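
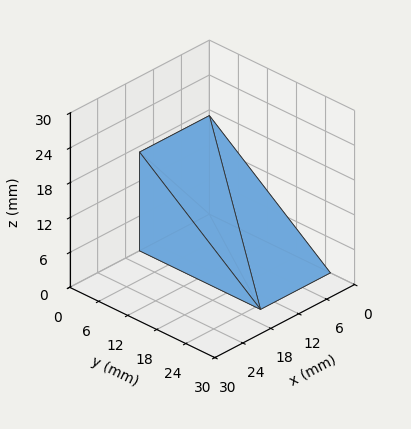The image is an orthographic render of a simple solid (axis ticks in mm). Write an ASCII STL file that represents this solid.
Reading the render: the shape is a wedge (ramp): 15 × 25 mm base, rising to 17 mm along the y=0 edge and sloping linearly to z=0 at y=25 (dimensions read to the nearest mm from the axis ticks). For the STL, each face is triangulated and given an outward normal.

solid part
  facet normal 0.0000 0.0000 -1.0000
    outer loop
      vertex 15.0 25.0 0.0
      vertex 15.0 0.0 0.0
      vertex 0.0 0.0 0.0
    endloop
  endfacet
  facet normal 0.0000 0.0000 -1.0000
    outer loop
      vertex 0.0 25.0 0.0
      vertex 15.0 25.0 0.0
      vertex 0.0 0.0 0.0
    endloop
  endfacet
  facet normal 0.0000 -1.0000 0.0000
    outer loop
      vertex 0.0 0.0 0.0
      vertex 15.0 0.0 0.0
      vertex 15.0 0.0 17.0
    endloop
  endfacet
  facet normal 0.0000 -1.0000 0.0000
    outer loop
      vertex 0.0 0.0 0.0
      vertex 15.0 0.0 17.0
      vertex 0.0 0.0 17.0
    endloop
  endfacet
  facet normal 0.0000 0.5623 0.8269
    outer loop
      vertex 0.0 0.0 17.0
      vertex 15.0 0.0 17.0
      vertex 15.0 25.0 0.0
    endloop
  endfacet
  facet normal 0.0000 0.5623 0.8269
    outer loop
      vertex 0.0 0.0 17.0
      vertex 15.0 25.0 0.0
      vertex 0.0 25.0 0.0
    endloop
  endfacet
  facet normal -1.0000 0.0000 0.0000
    outer loop
      vertex 0.0 0.0 17.0
      vertex 0.0 25.0 0.0
      vertex 0.0 0.0 0.0
    endloop
  endfacet
  facet normal 1.0000 0.0000 0.0000
    outer loop
      vertex 15.0 0.0 0.0
      vertex 15.0 25.0 0.0
      vertex 15.0 0.0 17.0
    endloop
  endfacet
endsolid part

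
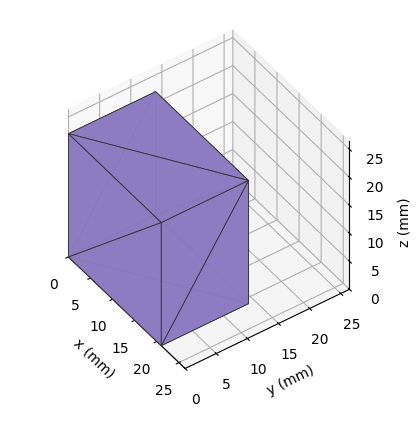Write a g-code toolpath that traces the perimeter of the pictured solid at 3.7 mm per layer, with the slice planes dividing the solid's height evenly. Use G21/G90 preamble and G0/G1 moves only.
Reading the render: the shape is a rectangular box, roughly 21 × 14 mm footprint and 22 mm tall (dimensions read to the nearest mm from the axis ticks). For the g-code, the solid's height is divided into equal slices at the stated Δz and each level perimeter traced with G1 moves after a G0 lift.

; perimeter-only toolpath
G21 ; units = mm
G90 ; absolute positioning
G28 ; home
; layer 1
G0 Z3.7
G0 X0.0 Y0.0
G1 X21.0 Y0.0
G1 X21.0 Y14.0
G1 X0.0 Y14.0
G1 X0.0 Y0.0
; layer 2
G0 Z7.3
G0 X0.0 Y0.0
G1 X21.0 Y0.0
G1 X21.0 Y14.0
G1 X0.0 Y14.0
G1 X0.0 Y0.0
; layer 3
G0 Z11.0
G0 X0.0 Y0.0
G1 X21.0 Y0.0
G1 X21.0 Y14.0
G1 X0.0 Y14.0
G1 X0.0 Y0.0
; layer 4
G0 Z14.7
G0 X0.0 Y0.0
G1 X21.0 Y0.0
G1 X21.0 Y14.0
G1 X0.0 Y14.0
G1 X0.0 Y0.0
; layer 5
G0 Z18.3
G0 X0.0 Y0.0
G1 X21.0 Y0.0
G1 X21.0 Y14.0
G1 X0.0 Y14.0
G1 X0.0 Y0.0
; layer 6
G0 Z22.0
G0 X0.0 Y0.0
G1 X21.0 Y0.0
G1 X21.0 Y14.0
G1 X0.0 Y14.0
G1 X0.0 Y0.0
M2 ; end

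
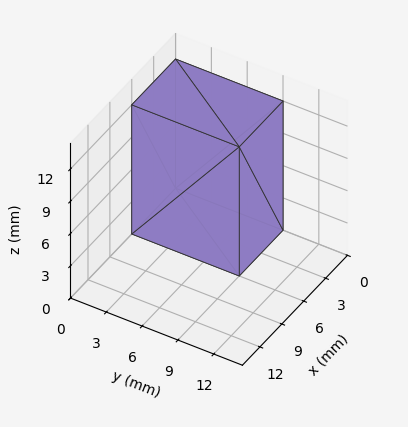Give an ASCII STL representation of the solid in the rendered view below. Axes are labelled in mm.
Reading the render: the shape is a rectangular box, roughly 6 × 9 mm footprint and 12 mm tall (dimensions read to the nearest mm from the axis ticks). For the STL, each face is triangulated and given an outward normal.

solid part
  facet normal 0.0000 0.0000 -1.0000
    outer loop
      vertex 6.000 9.000 0.000
      vertex 6.000 0.000 0.000
      vertex 0.000 0.000 0.000
    endloop
  endfacet
  facet normal 0.0000 0.0000 -1.0000
    outer loop
      vertex 0.000 9.000 0.000
      vertex 6.000 9.000 0.000
      vertex 0.000 0.000 0.000
    endloop
  endfacet
  facet normal 0.0000 0.0000 1.0000
    outer loop
      vertex 0.000 0.000 12.000
      vertex 6.000 0.000 12.000
      vertex 6.000 9.000 12.000
    endloop
  endfacet
  facet normal 0.0000 0.0000 1.0000
    outer loop
      vertex 0.000 0.000 12.000
      vertex 6.000 9.000 12.000
      vertex 0.000 9.000 12.000
    endloop
  endfacet
  facet normal 0.0000 -1.0000 0.0000
    outer loop
      vertex 0.000 0.000 0.000
      vertex 6.000 0.000 0.000
      vertex 6.000 0.000 12.000
    endloop
  endfacet
  facet normal 0.0000 -1.0000 0.0000
    outer loop
      vertex 0.000 0.000 0.000
      vertex 6.000 0.000 12.000
      vertex 0.000 0.000 12.000
    endloop
  endfacet
  facet normal 0.0000 1.0000 0.0000
    outer loop
      vertex 6.000 9.000 12.000
      vertex 6.000 9.000 0.000
      vertex 0.000 9.000 0.000
    endloop
  endfacet
  facet normal 0.0000 1.0000 0.0000
    outer loop
      vertex 0.000 9.000 12.000
      vertex 6.000 9.000 12.000
      vertex 0.000 9.000 0.000
    endloop
  endfacet
  facet normal -1.0000 0.0000 0.0000
    outer loop
      vertex 0.000 9.000 12.000
      vertex 0.000 9.000 0.000
      vertex 0.000 0.000 0.000
    endloop
  endfacet
  facet normal -1.0000 0.0000 0.0000
    outer loop
      vertex 0.000 0.000 12.000
      vertex 0.000 9.000 12.000
      vertex 0.000 0.000 0.000
    endloop
  endfacet
  facet normal 1.0000 0.0000 0.0000
    outer loop
      vertex 6.000 0.000 0.000
      vertex 6.000 9.000 0.000
      vertex 6.000 9.000 12.000
    endloop
  endfacet
  facet normal 1.0000 0.0000 0.0000
    outer loop
      vertex 6.000 0.000 0.000
      vertex 6.000 9.000 12.000
      vertex 6.000 0.000 12.000
    endloop
  endfacet
endsolid part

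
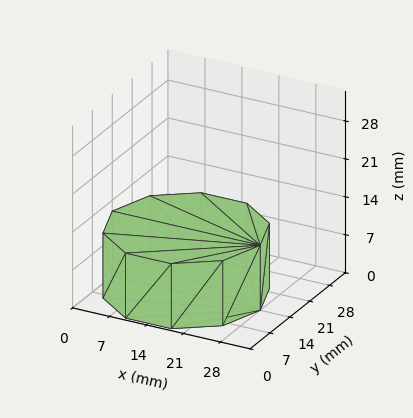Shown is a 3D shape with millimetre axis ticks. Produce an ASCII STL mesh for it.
Reading the render: the shape is a regular 10-sided prism (a cylinder approximated with 10 flat sides), circumscribed radius ≈ 14 mm, height ≈ 12 mm (dimensions read to the nearest mm from the axis ticks). For the STL, each face is triangulated and given an outward normal.

solid part
  facet normal 0.0000 0.0000 -1.0000
    outer loop
      vertex 18.33 27.31 0.00
      vertex 25.33 22.23 0.00
      vertex 28.00 14.00 0.00
    endloop
  endfacet
  facet normal 0.0000 0.0000 -1.0000
    outer loop
      vertex 9.67 27.31 0.00
      vertex 18.33 27.31 0.00
      vertex 28.00 14.00 0.00
    endloop
  endfacet
  facet normal 0.0000 0.0000 -1.0000
    outer loop
      vertex 2.67 22.23 0.00
      vertex 9.67 27.31 0.00
      vertex 28.00 14.00 0.00
    endloop
  endfacet
  facet normal 0.0000 0.0000 -1.0000
    outer loop
      vertex 0.00 14.00 0.00
      vertex 2.67 22.23 0.00
      vertex 28.00 14.00 0.00
    endloop
  endfacet
  facet normal 0.0000 0.0000 -1.0000
    outer loop
      vertex 2.67 5.77 0.00
      vertex 0.00 14.00 0.00
      vertex 28.00 14.00 0.00
    endloop
  endfacet
  facet normal 0.0000 0.0000 -1.0000
    outer loop
      vertex 9.67 0.69 0.00
      vertex 2.67 5.77 0.00
      vertex 28.00 14.00 0.00
    endloop
  endfacet
  facet normal 0.0000 0.0000 -1.0000
    outer loop
      vertex 18.33 0.69 0.00
      vertex 9.67 0.69 0.00
      vertex 28.00 14.00 0.00
    endloop
  endfacet
  facet normal 0.0000 0.0000 -1.0000
    outer loop
      vertex 25.33 5.77 0.00
      vertex 18.33 0.69 0.00
      vertex 28.00 14.00 0.00
    endloop
  endfacet
  facet normal 0.0000 0.0000 1.0000
    outer loop
      vertex 28.00 14.00 12.00
      vertex 25.33 22.23 12.00
      vertex 18.33 27.31 12.00
    endloop
  endfacet
  facet normal 0.0000 0.0000 1.0000
    outer loop
      vertex 28.00 14.00 12.00
      vertex 18.33 27.31 12.00
      vertex 9.67 27.31 12.00
    endloop
  endfacet
  facet normal 0.0000 0.0000 1.0000
    outer loop
      vertex 28.00 14.00 12.00
      vertex 9.67 27.31 12.00
      vertex 2.67 22.23 12.00
    endloop
  endfacet
  facet normal 0.0000 0.0000 1.0000
    outer loop
      vertex 28.00 14.00 12.00
      vertex 2.67 22.23 12.00
      vertex 0.00 14.00 12.00
    endloop
  endfacet
  facet normal 0.0000 0.0000 1.0000
    outer loop
      vertex 28.00 14.00 12.00
      vertex 0.00 14.00 12.00
      vertex 2.67 5.77 12.00
    endloop
  endfacet
  facet normal 0.0000 0.0000 1.0000
    outer loop
      vertex 28.00 14.00 12.00
      vertex 2.67 5.77 12.00
      vertex 9.67 0.69 12.00
    endloop
  endfacet
  facet normal 0.0000 0.0000 1.0000
    outer loop
      vertex 28.00 14.00 12.00
      vertex 9.67 0.69 12.00
      vertex 18.33 0.69 12.00
    endloop
  endfacet
  facet normal 0.0000 0.0000 1.0000
    outer loop
      vertex 28.00 14.00 12.00
      vertex 18.33 0.69 12.00
      vertex 25.33 5.77 12.00
    endloop
  endfacet
  facet normal 0.9512 0.3086 0.0000
    outer loop
      vertex 28.00 14.00 0.00
      vertex 25.33 22.23 0.00
      vertex 25.33 22.23 12.00
    endloop
  endfacet
  facet normal 0.9512 0.3086 0.0000
    outer loop
      vertex 28.00 14.00 0.00
      vertex 25.33 22.23 12.00
      vertex 28.00 14.00 12.00
    endloop
  endfacet
  facet normal 0.5873 0.8093 0.0000
    outer loop
      vertex 25.33 22.23 0.00
      vertex 18.33 27.31 0.00
      vertex 18.33 27.31 12.00
    endloop
  endfacet
  facet normal 0.5873 0.8093 0.0000
    outer loop
      vertex 25.33 22.23 0.00
      vertex 18.33 27.31 12.00
      vertex 25.33 22.23 12.00
    endloop
  endfacet
  facet normal 0.0000 1.0000 0.0000
    outer loop
      vertex 18.33 27.31 0.00
      vertex 9.67 27.31 0.00
      vertex 9.67 27.31 12.00
    endloop
  endfacet
  facet normal 0.0000 1.0000 0.0000
    outer loop
      vertex 18.33 27.31 0.00
      vertex 9.67 27.31 12.00
      vertex 18.33 27.31 12.00
    endloop
  endfacet
  facet normal -0.5873 0.8093 0.0000
    outer loop
      vertex 9.67 27.31 0.00
      vertex 2.67 22.23 0.00
      vertex 2.67 22.23 12.00
    endloop
  endfacet
  facet normal -0.5873 0.8093 0.0000
    outer loop
      vertex 9.67 27.31 0.00
      vertex 2.67 22.23 12.00
      vertex 9.67 27.31 12.00
    endloop
  endfacet
  facet normal -0.9512 0.3086 0.0000
    outer loop
      vertex 2.67 22.23 0.00
      vertex 0.00 14.00 0.00
      vertex 0.00 14.00 12.00
    endloop
  endfacet
  facet normal -0.9512 0.3086 0.0000
    outer loop
      vertex 2.67 22.23 0.00
      vertex 0.00 14.00 12.00
      vertex 2.67 22.23 12.00
    endloop
  endfacet
  facet normal -0.9512 -0.3086 0.0000
    outer loop
      vertex 0.00 14.00 0.00
      vertex 2.67 5.77 0.00
      vertex 2.67 5.77 12.00
    endloop
  endfacet
  facet normal -0.9512 -0.3086 0.0000
    outer loop
      vertex 0.00 14.00 0.00
      vertex 2.67 5.77 12.00
      vertex 0.00 14.00 12.00
    endloop
  endfacet
  facet normal -0.5873 -0.8093 0.0000
    outer loop
      vertex 2.67 5.77 0.00
      vertex 9.67 0.69 0.00
      vertex 9.67 0.69 12.00
    endloop
  endfacet
  facet normal -0.5873 -0.8093 0.0000
    outer loop
      vertex 2.67 5.77 0.00
      vertex 9.67 0.69 12.00
      vertex 2.67 5.77 12.00
    endloop
  endfacet
  facet normal 0.0000 -1.0000 0.0000
    outer loop
      vertex 9.67 0.69 0.00
      vertex 18.33 0.69 0.00
      vertex 18.33 0.69 12.00
    endloop
  endfacet
  facet normal 0.0000 -1.0000 0.0000
    outer loop
      vertex 9.67 0.69 0.00
      vertex 18.33 0.69 12.00
      vertex 9.67 0.69 12.00
    endloop
  endfacet
  facet normal 0.5873 -0.8093 0.0000
    outer loop
      vertex 18.33 0.69 0.00
      vertex 25.33 5.77 0.00
      vertex 25.33 5.77 12.00
    endloop
  endfacet
  facet normal 0.5873 -0.8093 0.0000
    outer loop
      vertex 18.33 0.69 0.00
      vertex 25.33 5.77 12.00
      vertex 18.33 0.69 12.00
    endloop
  endfacet
  facet normal 0.9512 -0.3086 0.0000
    outer loop
      vertex 25.33 5.77 0.00
      vertex 28.00 14.00 0.00
      vertex 28.00 14.00 12.00
    endloop
  endfacet
  facet normal 0.9512 -0.3086 0.0000
    outer loop
      vertex 25.33 5.77 0.00
      vertex 28.00 14.00 12.00
      vertex 25.33 5.77 12.00
    endloop
  endfacet
endsolid part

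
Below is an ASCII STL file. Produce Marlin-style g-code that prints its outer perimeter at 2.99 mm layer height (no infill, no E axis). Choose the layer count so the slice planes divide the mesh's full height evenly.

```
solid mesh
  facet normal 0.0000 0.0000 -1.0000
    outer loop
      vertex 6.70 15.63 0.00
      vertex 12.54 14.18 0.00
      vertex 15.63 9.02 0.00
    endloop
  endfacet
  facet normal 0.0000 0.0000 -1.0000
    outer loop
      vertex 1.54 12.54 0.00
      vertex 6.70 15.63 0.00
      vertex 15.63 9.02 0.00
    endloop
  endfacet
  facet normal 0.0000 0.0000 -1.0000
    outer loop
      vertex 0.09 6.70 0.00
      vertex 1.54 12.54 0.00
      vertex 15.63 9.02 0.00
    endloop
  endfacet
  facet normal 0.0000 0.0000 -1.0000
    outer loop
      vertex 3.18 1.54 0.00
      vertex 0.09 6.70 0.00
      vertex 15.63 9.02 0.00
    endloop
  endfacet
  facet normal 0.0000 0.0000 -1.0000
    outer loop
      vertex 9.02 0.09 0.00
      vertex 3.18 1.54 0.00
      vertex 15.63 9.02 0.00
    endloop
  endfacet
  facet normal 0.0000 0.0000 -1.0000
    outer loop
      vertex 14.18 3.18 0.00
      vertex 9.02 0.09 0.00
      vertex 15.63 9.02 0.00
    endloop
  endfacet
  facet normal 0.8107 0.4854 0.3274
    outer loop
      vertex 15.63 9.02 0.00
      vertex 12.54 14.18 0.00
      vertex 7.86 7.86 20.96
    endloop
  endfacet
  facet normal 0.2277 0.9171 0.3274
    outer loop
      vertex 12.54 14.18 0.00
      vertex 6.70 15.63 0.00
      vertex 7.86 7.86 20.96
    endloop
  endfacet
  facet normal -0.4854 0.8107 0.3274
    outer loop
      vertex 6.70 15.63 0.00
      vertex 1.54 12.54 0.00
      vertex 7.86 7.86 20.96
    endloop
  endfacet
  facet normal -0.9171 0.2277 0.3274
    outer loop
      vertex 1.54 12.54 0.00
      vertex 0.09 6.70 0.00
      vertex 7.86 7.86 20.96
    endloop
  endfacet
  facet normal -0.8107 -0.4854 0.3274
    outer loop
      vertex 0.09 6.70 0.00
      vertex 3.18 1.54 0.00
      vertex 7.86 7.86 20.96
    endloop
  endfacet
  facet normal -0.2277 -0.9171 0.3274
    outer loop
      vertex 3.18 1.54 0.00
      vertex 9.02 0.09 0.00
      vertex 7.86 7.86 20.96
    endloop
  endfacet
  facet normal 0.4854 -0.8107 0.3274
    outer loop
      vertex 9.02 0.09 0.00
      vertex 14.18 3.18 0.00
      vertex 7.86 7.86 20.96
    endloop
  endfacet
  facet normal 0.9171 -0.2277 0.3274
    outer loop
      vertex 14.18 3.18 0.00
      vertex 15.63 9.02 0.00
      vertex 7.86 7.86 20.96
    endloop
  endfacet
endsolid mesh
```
; perimeter-only toolpath
G21 ; units = mm
G90 ; absolute positioning
G28 ; home
; layer 1
G0 Z2.99
G0 X14.52 Y8.85
G1 X11.87 Y13.28
G1 X6.87 Y14.52
G1 X2.44 Y11.87
G1 X1.20 Y6.87
G1 X3.85 Y2.44
G1 X8.85 Y1.20
G1 X13.28 Y3.85
G1 X14.52 Y8.85
; layer 2
G0 Z5.99
G0 X13.41 Y8.69
G1 X11.20 Y12.37
G1 X7.03 Y13.41
G1 X3.35 Y11.20
G1 X2.31 Y7.03
G1 X4.52 Y3.35
G1 X8.69 Y2.31
G1 X12.37 Y4.52
G1 X13.41 Y8.69
; layer 3
G0 Z8.98
G0 X12.30 Y8.52
G1 X10.53 Y11.47
G1 X7.20 Y12.30
G1 X4.25 Y10.53
G1 X3.42 Y7.20
G1 X5.19 Y4.25
G1 X8.52 Y3.42
G1 X11.47 Y5.19
G1 X12.30 Y8.52
; layer 4
G0 Z11.98
G0 X11.19 Y8.36
G1 X9.87 Y10.57
G1 X7.36 Y11.19
G1 X5.15 Y9.87
G1 X4.53 Y7.36
G1 X5.85 Y5.15
G1 X8.36 Y4.53
G1 X10.57 Y5.85
G1 X11.19 Y8.36
; layer 5
G0 Z14.97
G0 X10.08 Y8.19
G1 X9.20 Y9.67
G1 X7.53 Y10.08
G1 X6.05 Y9.20
G1 X5.64 Y7.53
G1 X6.52 Y6.05
G1 X8.19 Y5.64
G1 X9.67 Y6.52
G1 X10.08 Y8.19
; layer 6
G0 Z17.97
G0 X8.97 Y8.03
G1 X8.53 Y8.76
G1 X7.69 Y8.97
G1 X6.96 Y8.53
G1 X6.75 Y7.69
G1 X7.19 Y6.96
G1 X8.03 Y6.75
G1 X8.76 Y7.19
G1 X8.97 Y8.03
M2 ; end

The solid is a regular 8-sided pyramid, base circumscribed radius ≈ 7.86 mm, apex at z ≈ 21 mm. Slicing at Δz = 2.99 mm — 7 equal slices spanning the solid's height, so layer i sits at z = i·h/7 — gives 6 non-empty perimeters. Each is a 8-segment closed polygon; G0 lifts to the layer z and rapids to the start vertex, then G1 traces the edges. The cross-section shrinks linearly with z (the slice at the apex is degenerate and omitted).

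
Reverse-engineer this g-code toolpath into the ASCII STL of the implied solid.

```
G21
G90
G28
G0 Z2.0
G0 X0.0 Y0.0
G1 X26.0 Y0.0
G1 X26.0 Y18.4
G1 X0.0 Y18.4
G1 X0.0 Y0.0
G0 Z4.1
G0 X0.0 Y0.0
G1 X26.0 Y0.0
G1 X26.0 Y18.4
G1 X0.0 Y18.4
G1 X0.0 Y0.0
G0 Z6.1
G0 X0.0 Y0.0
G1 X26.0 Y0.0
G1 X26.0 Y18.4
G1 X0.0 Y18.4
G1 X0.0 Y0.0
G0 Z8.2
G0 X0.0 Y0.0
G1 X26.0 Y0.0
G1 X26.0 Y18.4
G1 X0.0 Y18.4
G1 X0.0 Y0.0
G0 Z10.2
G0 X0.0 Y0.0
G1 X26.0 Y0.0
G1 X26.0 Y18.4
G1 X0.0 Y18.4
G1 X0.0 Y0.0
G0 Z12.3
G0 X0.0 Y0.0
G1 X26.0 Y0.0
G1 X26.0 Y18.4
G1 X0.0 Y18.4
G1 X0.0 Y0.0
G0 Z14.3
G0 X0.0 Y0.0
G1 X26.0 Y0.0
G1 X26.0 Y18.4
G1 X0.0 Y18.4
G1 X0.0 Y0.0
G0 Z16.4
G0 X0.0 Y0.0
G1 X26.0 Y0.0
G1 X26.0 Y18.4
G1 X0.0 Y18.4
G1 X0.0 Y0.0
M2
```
solid part
  facet normal 0.0000 0.0000 -1.0000
    outer loop
      vertex 26.0 18.4 0.0
      vertex 26.0 0.0 0.0
      vertex 0.0 0.0 0.0
    endloop
  endfacet
  facet normal 0.0000 0.0000 -1.0000
    outer loop
      vertex 0.0 18.4 0.0
      vertex 26.0 18.4 0.0
      vertex 0.0 0.0 0.0
    endloop
  endfacet
  facet normal 0.0000 0.0000 1.0000
    outer loop
      vertex 0.0 0.0 16.4
      vertex 26.0 0.0 16.4
      vertex 26.0 18.4 16.4
    endloop
  endfacet
  facet normal 0.0000 0.0000 1.0000
    outer loop
      vertex 0.0 0.0 16.4
      vertex 26.0 18.4 16.4
      vertex 0.0 18.4 16.4
    endloop
  endfacet
  facet normal 0.0000 -1.0000 0.0000
    outer loop
      vertex 0.0 0.0 0.0
      vertex 26.0 0.0 0.0
      vertex 26.0 0.0 16.4
    endloop
  endfacet
  facet normal 0.0000 -1.0000 0.0000
    outer loop
      vertex 0.0 0.0 0.0
      vertex 26.0 0.0 16.4
      vertex 0.0 0.0 16.4
    endloop
  endfacet
  facet normal 0.0000 1.0000 0.0000
    outer loop
      vertex 26.0 18.4 16.4
      vertex 26.0 18.4 0.0
      vertex 0.0 18.4 0.0
    endloop
  endfacet
  facet normal 0.0000 1.0000 0.0000
    outer loop
      vertex 0.0 18.4 16.4
      vertex 26.0 18.4 16.4
      vertex 0.0 18.4 0.0
    endloop
  endfacet
  facet normal -1.0000 0.0000 0.0000
    outer loop
      vertex 0.0 18.4 16.4
      vertex 0.0 18.4 0.0
      vertex 0.0 0.0 0.0
    endloop
  endfacet
  facet normal -1.0000 0.0000 0.0000
    outer loop
      vertex 0.0 0.0 16.4
      vertex 0.0 18.4 16.4
      vertex 0.0 0.0 0.0
    endloop
  endfacet
  facet normal 1.0000 0.0000 0.0000
    outer loop
      vertex 26.0 0.0 0.0
      vertex 26.0 18.4 0.0
      vertex 26.0 18.4 16.4
    endloop
  endfacet
  facet normal 1.0000 0.0000 0.0000
    outer loop
      vertex 26.0 0.0 0.0
      vertex 26.0 18.4 16.4
      vertex 26.0 0.0 16.4
    endloop
  endfacet
endsolid part

The G0 Z moves step by Δz≈2.0 mm. Every layer's G1 loop is the same polygon, so the solid is a straight extrusion of it from z=0 to z≈16.4. Closing with flat bottom and top caps and triangulating gives 12 facets — a rectangular box, roughly 26 × 18.4 mm footprint and 16.4 mm tall.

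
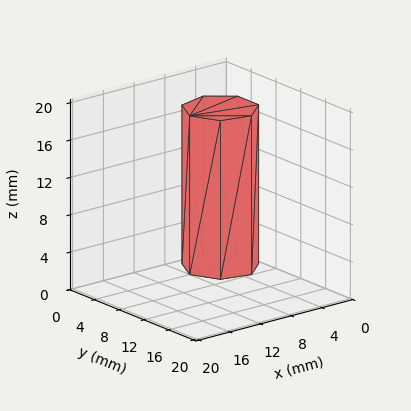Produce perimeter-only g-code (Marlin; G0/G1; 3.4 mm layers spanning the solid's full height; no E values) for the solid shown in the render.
Reading the render: the shape is a regular 7-sided prism (a cylinder approximated with 7 flat sides), circumscribed radius ≈ 4 mm, height ≈ 17 mm (dimensions read to the nearest mm from the axis ticks). For the g-code, the solid's height is divided into equal slices at the stated Δz and each level perimeter traced with G1 moves after a G0 lift.

; perimeter-only toolpath
G21 ; units = mm
G90 ; absolute positioning
G28 ; home
; layer 1
G0 Z3.4
G0 X8.0 Y4.0
G1 X6.5 Y7.1
G1 X3.1 Y7.9
G1 X0.4 Y5.7
G1 X0.4 Y2.3
G1 X3.1 Y0.1
G1 X6.5 Y0.9
G1 X8.0 Y4.0
; layer 2
G0 Z6.8
G0 X8.0 Y4.0
G1 X6.5 Y7.1
G1 X3.1 Y7.9
G1 X0.4 Y5.7
G1 X0.4 Y2.3
G1 X3.1 Y0.1
G1 X6.5 Y0.9
G1 X8.0 Y4.0
; layer 3
G0 Z10.2
G0 X8.0 Y4.0
G1 X6.5 Y7.1
G1 X3.1 Y7.9
G1 X0.4 Y5.7
G1 X0.4 Y2.3
G1 X3.1 Y0.1
G1 X6.5 Y0.9
G1 X8.0 Y4.0
; layer 4
G0 Z13.6
G0 X8.0 Y4.0
G1 X6.5 Y7.1
G1 X3.1 Y7.9
G1 X0.4 Y5.7
G1 X0.4 Y2.3
G1 X3.1 Y0.1
G1 X6.5 Y0.9
G1 X8.0 Y4.0
; layer 5
G0 Z17.0
G0 X8.0 Y4.0
G1 X6.5 Y7.1
G1 X3.1 Y7.9
G1 X0.4 Y5.7
G1 X0.4 Y2.3
G1 X3.1 Y0.1
G1 X6.5 Y0.9
G1 X8.0 Y4.0
M2 ; end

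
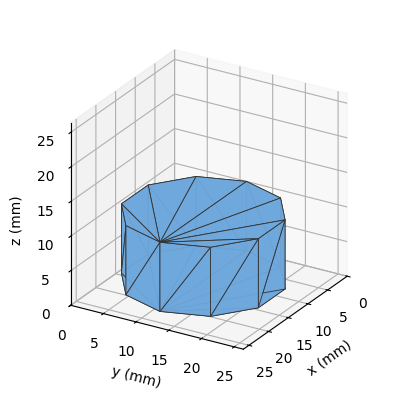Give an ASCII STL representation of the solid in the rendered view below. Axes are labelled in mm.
Reading the render: the shape is a regular 10-sided prism (a cylinder approximated with 10 flat sides), circumscribed radius ≈ 11 mm, height ≈ 10 mm (dimensions read to the nearest mm from the axis ticks). For the STL, each face is triangulated and given an outward normal.

solid part
  facet normal 0.0000 0.0000 -1.0000
    outer loop
      vertex 14.399 21.462 0.000
      vertex 19.899 17.466 0.000
      vertex 22.000 11.000 0.000
    endloop
  endfacet
  facet normal 0.0000 0.0000 -1.0000
    outer loop
      vertex 7.601 21.462 0.000
      vertex 14.399 21.462 0.000
      vertex 22.000 11.000 0.000
    endloop
  endfacet
  facet normal 0.0000 0.0000 -1.0000
    outer loop
      vertex 2.101 17.466 0.000
      vertex 7.601 21.462 0.000
      vertex 22.000 11.000 0.000
    endloop
  endfacet
  facet normal 0.0000 0.0000 -1.0000
    outer loop
      vertex 0.000 11.000 0.000
      vertex 2.101 17.466 0.000
      vertex 22.000 11.000 0.000
    endloop
  endfacet
  facet normal 0.0000 0.0000 -1.0000
    outer loop
      vertex 2.101 4.534 0.000
      vertex 0.000 11.000 0.000
      vertex 22.000 11.000 0.000
    endloop
  endfacet
  facet normal 0.0000 0.0000 -1.0000
    outer loop
      vertex 7.601 0.538 0.000
      vertex 2.101 4.534 0.000
      vertex 22.000 11.000 0.000
    endloop
  endfacet
  facet normal 0.0000 0.0000 -1.0000
    outer loop
      vertex 14.399 0.538 0.000
      vertex 7.601 0.538 0.000
      vertex 22.000 11.000 0.000
    endloop
  endfacet
  facet normal 0.0000 0.0000 -1.0000
    outer loop
      vertex 19.899 4.534 0.000
      vertex 14.399 0.538 0.000
      vertex 22.000 11.000 0.000
    endloop
  endfacet
  facet normal 0.0000 0.0000 1.0000
    outer loop
      vertex 22.000 11.000 10.000
      vertex 19.899 17.466 10.000
      vertex 14.399 21.462 10.000
    endloop
  endfacet
  facet normal 0.0000 0.0000 1.0000
    outer loop
      vertex 22.000 11.000 10.000
      vertex 14.399 21.462 10.000
      vertex 7.601 21.462 10.000
    endloop
  endfacet
  facet normal 0.0000 0.0000 1.0000
    outer loop
      vertex 22.000 11.000 10.000
      vertex 7.601 21.462 10.000
      vertex 2.101 17.466 10.000
    endloop
  endfacet
  facet normal 0.0000 0.0000 1.0000
    outer loop
      vertex 22.000 11.000 10.000
      vertex 2.101 17.466 10.000
      vertex 0.000 11.000 10.000
    endloop
  endfacet
  facet normal 0.0000 0.0000 1.0000
    outer loop
      vertex 22.000 11.000 10.000
      vertex 0.000 11.000 10.000
      vertex 2.101 4.534 10.000
    endloop
  endfacet
  facet normal 0.0000 0.0000 1.0000
    outer loop
      vertex 22.000 11.000 10.000
      vertex 2.101 4.534 10.000
      vertex 7.601 0.538 10.000
    endloop
  endfacet
  facet normal 0.0000 0.0000 1.0000
    outer loop
      vertex 22.000 11.000 10.000
      vertex 7.601 0.538 10.000
      vertex 14.399 0.538 10.000
    endloop
  endfacet
  facet normal 0.0000 0.0000 1.0000
    outer loop
      vertex 22.000 11.000 10.000
      vertex 14.399 0.538 10.000
      vertex 19.899 4.534 10.000
    endloop
  endfacet
  facet normal 0.9511 0.3090 0.0000
    outer loop
      vertex 22.000 11.000 0.000
      vertex 19.899 17.466 0.000
      vertex 19.899 17.466 10.000
    endloop
  endfacet
  facet normal 0.9511 0.3090 0.0000
    outer loop
      vertex 22.000 11.000 0.000
      vertex 19.899 17.466 10.000
      vertex 22.000 11.000 10.000
    endloop
  endfacet
  facet normal 0.5878 0.8090 0.0000
    outer loop
      vertex 19.899 17.466 0.000
      vertex 14.399 21.462 0.000
      vertex 14.399 21.462 10.000
    endloop
  endfacet
  facet normal 0.5878 0.8090 0.0000
    outer loop
      vertex 19.899 17.466 0.000
      vertex 14.399 21.462 10.000
      vertex 19.899 17.466 10.000
    endloop
  endfacet
  facet normal 0.0000 1.0000 0.0000
    outer loop
      vertex 14.399 21.462 0.000
      vertex 7.601 21.462 0.000
      vertex 7.601 21.462 10.000
    endloop
  endfacet
  facet normal 0.0000 1.0000 0.0000
    outer loop
      vertex 14.399 21.462 0.000
      vertex 7.601 21.462 10.000
      vertex 14.399 21.462 10.000
    endloop
  endfacet
  facet normal -0.5878 0.8090 0.0000
    outer loop
      vertex 7.601 21.462 0.000
      vertex 2.101 17.466 0.000
      vertex 2.101 17.466 10.000
    endloop
  endfacet
  facet normal -0.5878 0.8090 0.0000
    outer loop
      vertex 7.601 21.462 0.000
      vertex 2.101 17.466 10.000
      vertex 7.601 21.462 10.000
    endloop
  endfacet
  facet normal -0.9511 0.3090 0.0000
    outer loop
      vertex 2.101 17.466 0.000
      vertex 0.000 11.000 0.000
      vertex 0.000 11.000 10.000
    endloop
  endfacet
  facet normal -0.9511 0.3090 0.0000
    outer loop
      vertex 2.101 17.466 0.000
      vertex 0.000 11.000 10.000
      vertex 2.101 17.466 10.000
    endloop
  endfacet
  facet normal -0.9511 -0.3090 0.0000
    outer loop
      vertex 0.000 11.000 0.000
      vertex 2.101 4.534 0.000
      vertex 2.101 4.534 10.000
    endloop
  endfacet
  facet normal -0.9511 -0.3090 0.0000
    outer loop
      vertex 0.000 11.000 0.000
      vertex 2.101 4.534 10.000
      vertex 0.000 11.000 10.000
    endloop
  endfacet
  facet normal -0.5878 -0.8090 0.0000
    outer loop
      vertex 2.101 4.534 0.000
      vertex 7.601 0.538 0.000
      vertex 7.601 0.538 10.000
    endloop
  endfacet
  facet normal -0.5878 -0.8090 0.0000
    outer loop
      vertex 2.101 4.534 0.000
      vertex 7.601 0.538 10.000
      vertex 2.101 4.534 10.000
    endloop
  endfacet
  facet normal 0.0000 -1.0000 0.0000
    outer loop
      vertex 7.601 0.538 0.000
      vertex 14.399 0.538 0.000
      vertex 14.399 0.538 10.000
    endloop
  endfacet
  facet normal 0.0000 -1.0000 0.0000
    outer loop
      vertex 7.601 0.538 0.000
      vertex 14.399 0.538 10.000
      vertex 7.601 0.538 10.000
    endloop
  endfacet
  facet normal 0.5878 -0.8090 0.0000
    outer loop
      vertex 14.399 0.538 0.000
      vertex 19.899 4.534 0.000
      vertex 19.899 4.534 10.000
    endloop
  endfacet
  facet normal 0.5878 -0.8090 0.0000
    outer loop
      vertex 14.399 0.538 0.000
      vertex 19.899 4.534 10.000
      vertex 14.399 0.538 10.000
    endloop
  endfacet
  facet normal 0.9511 -0.3090 0.0000
    outer loop
      vertex 19.899 4.534 0.000
      vertex 22.000 11.000 0.000
      vertex 22.000 11.000 10.000
    endloop
  endfacet
  facet normal 0.9511 -0.3090 0.0000
    outer loop
      vertex 19.899 4.534 0.000
      vertex 22.000 11.000 10.000
      vertex 19.899 4.534 10.000
    endloop
  endfacet
endsolid part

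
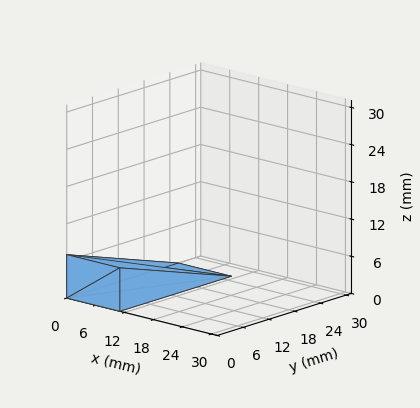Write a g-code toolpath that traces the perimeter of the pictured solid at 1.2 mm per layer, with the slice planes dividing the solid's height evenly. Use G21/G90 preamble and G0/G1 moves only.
Reading the render: the shape is a wedge (ramp): 11 × 26 mm base, rising to 7 mm along the y=0 edge and sloping linearly to z=0 at y=26 (dimensions read to the nearest mm from the axis ticks). For the g-code, the solid's height is divided into equal slices at the stated Δz and each level perimeter traced with G1 moves after a G0 lift.

; perimeter-only toolpath
G21 ; units = mm
G90 ; absolute positioning
G28 ; home
; layer 1
G0 Z1.2
G0 X0.0 Y0.0
G1 X11.0 Y0.0
G1 X11.0 Y21.7
G1 X0.0 Y21.7
G1 X0.0 Y0.0
; layer 2
G0 Z2.3
G0 X0.0 Y0.0
G1 X11.0 Y0.0
G1 X11.0 Y17.3
G1 X0.0 Y17.3
G1 X0.0 Y0.0
; layer 3
G0 Z3.5
G0 X0.0 Y0.0
G1 X11.0 Y0.0
G1 X11.0 Y13.0
G1 X0.0 Y13.0
G1 X0.0 Y0.0
; layer 4
G0 Z4.7
G0 X0.0 Y0.0
G1 X11.0 Y0.0
G1 X11.0 Y8.7
G1 X0.0 Y8.7
G1 X0.0 Y0.0
; layer 5
G0 Z5.8
G0 X0.0 Y0.0
G1 X11.0 Y0.0
G1 X11.0 Y4.3
G1 X0.0 Y4.3
G1 X0.0 Y0.0
M2 ; end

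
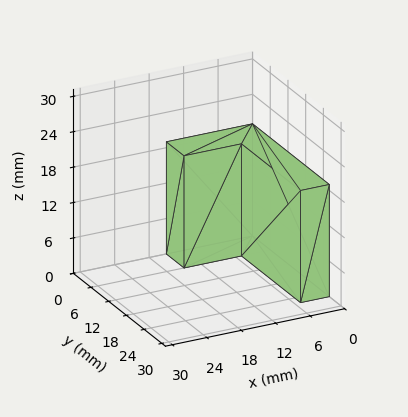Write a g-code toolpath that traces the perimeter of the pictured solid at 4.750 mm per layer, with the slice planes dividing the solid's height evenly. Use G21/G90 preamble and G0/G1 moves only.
Reading the render: the shape is an L-shaped prism: outer 15 × 26 mm, arm thicknesses ≈ 6 mm (horizontal) and 5 mm (vertical), extruded 19 mm in z (dimensions read to the nearest mm from the axis ticks). For the g-code, the solid's height is divided into equal slices at the stated Δz and each level perimeter traced with G1 moves after a G0 lift.

; perimeter-only toolpath
G21 ; units = mm
G90 ; absolute positioning
G28 ; home
; layer 1
G0 Z4.750
G0 X0.000 Y0.000
G1 X15.000 Y0.000
G1 X15.000 Y6.000
G1 X5.000 Y6.000
G1 X5.000 Y26.000
G1 X0.000 Y26.000
G1 X0.000 Y0.000
; layer 2
G0 Z9.500
G0 X0.000 Y0.000
G1 X15.000 Y0.000
G1 X15.000 Y6.000
G1 X5.000 Y6.000
G1 X5.000 Y26.000
G1 X0.000 Y26.000
G1 X0.000 Y0.000
; layer 3
G0 Z14.250
G0 X0.000 Y0.000
G1 X15.000 Y0.000
G1 X15.000 Y6.000
G1 X5.000 Y6.000
G1 X5.000 Y26.000
G1 X0.000 Y26.000
G1 X0.000 Y0.000
; layer 4
G0 Z19.000
G0 X0.000 Y0.000
G1 X15.000 Y0.000
G1 X15.000 Y6.000
G1 X5.000 Y6.000
G1 X5.000 Y26.000
G1 X0.000 Y26.000
G1 X0.000 Y0.000
M2 ; end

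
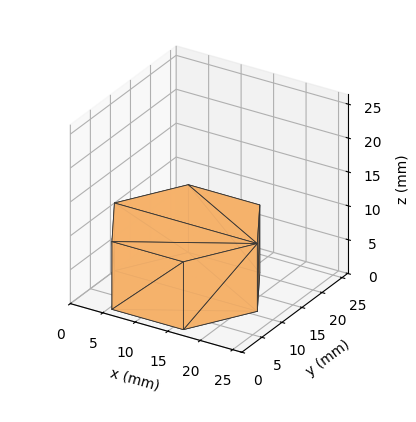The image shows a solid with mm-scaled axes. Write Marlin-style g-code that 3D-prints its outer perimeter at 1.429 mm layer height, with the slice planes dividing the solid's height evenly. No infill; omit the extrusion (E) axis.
Reading the render: the shape is a regular 6-sided prism (a cylinder approximated with 6 flat sides), circumscribed radius ≈ 11 mm, height ≈ 10 mm (dimensions read to the nearest mm from the axis ticks). For the g-code, the solid's height is divided into equal slices at the stated Δz and each level perimeter traced with G1 moves after a G0 lift.

; perimeter-only toolpath
G21 ; units = mm
G90 ; absolute positioning
G28 ; home
; layer 1
G0 Z1.429
G0 X22.000 Y11.000
G1 X16.500 Y20.526
G1 X5.500 Y20.526
G1 X0.000 Y11.000
G1 X5.500 Y1.474
G1 X16.500 Y1.474
G1 X22.000 Y11.000
; layer 2
G0 Z2.857
G0 X22.000 Y11.000
G1 X16.500 Y20.526
G1 X5.500 Y20.526
G1 X0.000 Y11.000
G1 X5.500 Y1.474
G1 X16.500 Y1.474
G1 X22.000 Y11.000
; layer 3
G0 Z4.286
G0 X22.000 Y11.000
G1 X16.500 Y20.526
G1 X5.500 Y20.526
G1 X0.000 Y11.000
G1 X5.500 Y1.474
G1 X16.500 Y1.474
G1 X22.000 Y11.000
; layer 4
G0 Z5.714
G0 X22.000 Y11.000
G1 X16.500 Y20.526
G1 X5.500 Y20.526
G1 X0.000 Y11.000
G1 X5.500 Y1.474
G1 X16.500 Y1.474
G1 X22.000 Y11.000
; layer 5
G0 Z7.143
G0 X22.000 Y11.000
G1 X16.500 Y20.526
G1 X5.500 Y20.526
G1 X0.000 Y11.000
G1 X5.500 Y1.474
G1 X16.500 Y1.474
G1 X22.000 Y11.000
; layer 6
G0 Z8.571
G0 X22.000 Y11.000
G1 X16.500 Y20.526
G1 X5.500 Y20.526
G1 X0.000 Y11.000
G1 X5.500 Y1.474
G1 X16.500 Y1.474
G1 X22.000 Y11.000
; layer 7
G0 Z10.000
G0 X22.000 Y11.000
G1 X16.500 Y20.526
G1 X5.500 Y20.526
G1 X0.000 Y11.000
G1 X5.500 Y1.474
G1 X16.500 Y1.474
G1 X22.000 Y11.000
M2 ; end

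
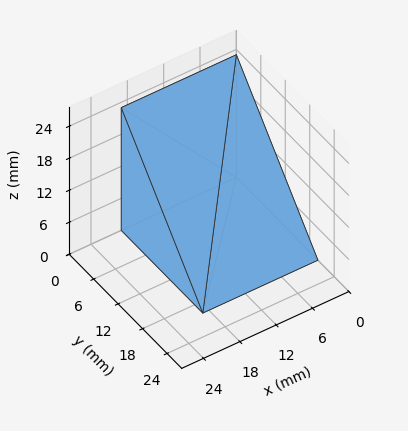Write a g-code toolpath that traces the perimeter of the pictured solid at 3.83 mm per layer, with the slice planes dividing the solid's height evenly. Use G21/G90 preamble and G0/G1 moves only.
Reading the render: the shape is a wedge (ramp): 19 × 20 mm base, rising to 23 mm along the y=0 edge and sloping linearly to z=0 at y=20 (dimensions read to the nearest mm from the axis ticks). For the g-code, the solid's height is divided into equal slices at the stated Δz and each level perimeter traced with G1 moves after a G0 lift.

; perimeter-only toolpath
G21 ; units = mm
G90 ; absolute positioning
G28 ; home
; layer 1
G0 Z3.83
G0 X0.00 Y0.00
G1 X19.00 Y0.00
G1 X19.00 Y16.67
G1 X0.00 Y16.67
G1 X0.00 Y0.00
; layer 2
G0 Z7.67
G0 X0.00 Y0.00
G1 X19.00 Y0.00
G1 X19.00 Y13.33
G1 X0.00 Y13.33
G1 X0.00 Y0.00
; layer 3
G0 Z11.50
G0 X0.00 Y0.00
G1 X19.00 Y0.00
G1 X19.00 Y10.00
G1 X0.00 Y10.00
G1 X0.00 Y0.00
; layer 4
G0 Z15.33
G0 X0.00 Y0.00
G1 X19.00 Y0.00
G1 X19.00 Y6.67
G1 X0.00 Y6.67
G1 X0.00 Y0.00
; layer 5
G0 Z19.17
G0 X0.00 Y0.00
G1 X19.00 Y0.00
G1 X19.00 Y3.33
G1 X0.00 Y3.33
G1 X0.00 Y0.00
M2 ; end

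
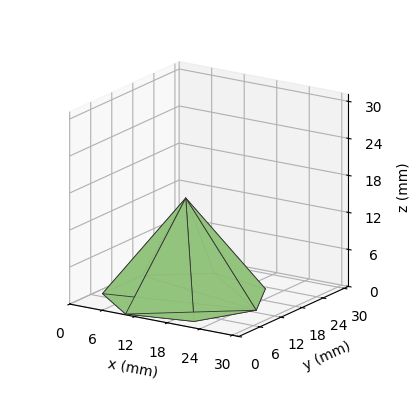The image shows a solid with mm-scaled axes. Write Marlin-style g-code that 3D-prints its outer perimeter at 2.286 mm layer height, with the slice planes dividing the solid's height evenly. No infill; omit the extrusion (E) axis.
Reading the render: the shape is a regular 7-sided pyramid, base circumscribed radius ≈ 13 mm, apex at z ≈ 16 mm (dimensions read to the nearest mm from the axis ticks). For the g-code, the solid's height is divided into equal slices at the stated Δz and each level perimeter traced with G1 moves after a G0 lift.

; perimeter-only toolpath
G21 ; units = mm
G90 ; absolute positioning
G28 ; home
; layer 1
G0 Z2.286
G0 X24.143 Y13.000
G1 X19.947 Y21.712
G1 X10.520 Y23.863
G1 X2.960 Y17.834
G1 X2.960 Y8.166
G1 X10.520 Y2.137
G1 X19.947 Y4.288
G1 X24.143 Y13.000
; layer 2
G0 Z4.571
G0 X22.286 Y13.000
G1 X18.789 Y20.260
G1 X10.934 Y22.053
G1 X4.634 Y17.029
G1 X4.634 Y8.971
G1 X10.934 Y3.947
G1 X18.789 Y5.740
G1 X22.286 Y13.000
; layer 3
G0 Z6.857
G0 X20.429 Y13.000
G1 X17.631 Y18.808
G1 X11.347 Y20.242
G1 X6.307 Y16.223
G1 X6.307 Y9.777
G1 X11.347 Y5.758
G1 X17.631 Y7.192
G1 X20.429 Y13.000
; layer 4
G0 Z9.143
G0 X18.571 Y13.000
G1 X16.474 Y17.356
G1 X11.760 Y18.432
G1 X7.980 Y15.417
G1 X7.980 Y10.583
G1 X11.760 Y7.568
G1 X16.474 Y8.644
G1 X18.571 Y13.000
; layer 5
G0 Z11.429
G0 X16.714 Y13.000
G1 X15.316 Y15.904
G1 X12.173 Y16.621
G1 X9.653 Y14.611
G1 X9.653 Y11.389
G1 X12.173 Y9.379
G1 X15.316 Y10.096
G1 X16.714 Y13.000
; layer 6
G0 Z13.714
G0 X14.857 Y13.000
G1 X14.158 Y14.452
G1 X12.587 Y14.811
G1 X11.327 Y13.806
G1 X11.327 Y12.194
G1 X12.587 Y11.189
G1 X14.158 Y11.548
G1 X14.857 Y13.000
M2 ; end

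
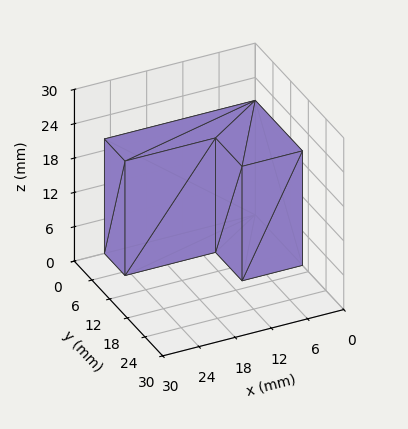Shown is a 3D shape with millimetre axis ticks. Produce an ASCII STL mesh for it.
Reading the render: the shape is an L-shaped prism: outer 25 × 16 mm, arm thicknesses ≈ 7 mm (horizontal) and 10 mm (vertical), extruded 20 mm in z (dimensions read to the nearest mm from the axis ticks). For the STL, each face is triangulated and given an outward normal.

solid part
  facet normal 0.0000 0.0000 -1.0000
    outer loop
      vertex 25.00 7.00 0.00
      vertex 25.00 0.00 0.00
      vertex 0.00 0.00 0.00
    endloop
  endfacet
  facet normal 0.0000 0.0000 -1.0000
    outer loop
      vertex 10.00 7.00 0.00
      vertex 25.00 7.00 0.00
      vertex 0.00 0.00 0.00
    endloop
  endfacet
  facet normal 0.0000 0.0000 -1.0000
    outer loop
      vertex 10.00 16.00 0.00
      vertex 10.00 7.00 0.00
      vertex 0.00 0.00 0.00
    endloop
  endfacet
  facet normal 0.0000 0.0000 -1.0000
    outer loop
      vertex 0.00 16.00 0.00
      vertex 10.00 16.00 0.00
      vertex 0.00 0.00 0.00
    endloop
  endfacet
  facet normal 0.0000 0.0000 1.0000
    outer loop
      vertex 0.00 0.00 20.00
      vertex 25.00 0.00 20.00
      vertex 25.00 7.00 20.00
    endloop
  endfacet
  facet normal 0.0000 0.0000 1.0000
    outer loop
      vertex 0.00 0.00 20.00
      vertex 25.00 7.00 20.00
      vertex 10.00 7.00 20.00
    endloop
  endfacet
  facet normal 0.0000 0.0000 1.0000
    outer loop
      vertex 0.00 0.00 20.00
      vertex 10.00 7.00 20.00
      vertex 10.00 16.00 20.00
    endloop
  endfacet
  facet normal 0.0000 0.0000 1.0000
    outer loop
      vertex 0.00 0.00 20.00
      vertex 10.00 16.00 20.00
      vertex 0.00 16.00 20.00
    endloop
  endfacet
  facet normal 0.0000 -1.0000 0.0000
    outer loop
      vertex 0.00 0.00 0.00
      vertex 25.00 0.00 0.00
      vertex 25.00 0.00 20.00
    endloop
  endfacet
  facet normal 0.0000 -1.0000 0.0000
    outer loop
      vertex 0.00 0.00 0.00
      vertex 25.00 0.00 20.00
      vertex 0.00 0.00 20.00
    endloop
  endfacet
  facet normal 1.0000 0.0000 0.0000
    outer loop
      vertex 25.00 0.00 0.00
      vertex 25.00 7.00 0.00
      vertex 25.00 7.00 20.00
    endloop
  endfacet
  facet normal 1.0000 0.0000 0.0000
    outer loop
      vertex 25.00 0.00 0.00
      vertex 25.00 7.00 20.00
      vertex 25.00 0.00 20.00
    endloop
  endfacet
  facet normal 0.0000 1.0000 0.0000
    outer loop
      vertex 25.00 7.00 0.00
      vertex 10.00 7.00 0.00
      vertex 10.00 7.00 20.00
    endloop
  endfacet
  facet normal 0.0000 1.0000 0.0000
    outer loop
      vertex 25.00 7.00 0.00
      vertex 10.00 7.00 20.00
      vertex 25.00 7.00 20.00
    endloop
  endfacet
  facet normal 1.0000 0.0000 0.0000
    outer loop
      vertex 10.00 7.00 0.00
      vertex 10.00 16.00 0.00
      vertex 10.00 16.00 20.00
    endloop
  endfacet
  facet normal 1.0000 0.0000 0.0000
    outer loop
      vertex 10.00 7.00 0.00
      vertex 10.00 16.00 20.00
      vertex 10.00 7.00 20.00
    endloop
  endfacet
  facet normal 0.0000 1.0000 0.0000
    outer loop
      vertex 10.00 16.00 0.00
      vertex 0.00 16.00 0.00
      vertex 0.00 16.00 20.00
    endloop
  endfacet
  facet normal 0.0000 1.0000 0.0000
    outer loop
      vertex 10.00 16.00 0.00
      vertex 0.00 16.00 20.00
      vertex 10.00 16.00 20.00
    endloop
  endfacet
  facet normal -1.0000 0.0000 0.0000
    outer loop
      vertex 0.00 16.00 0.00
      vertex 0.00 0.00 0.00
      vertex 0.00 0.00 20.00
    endloop
  endfacet
  facet normal -1.0000 0.0000 0.0000
    outer loop
      vertex 0.00 16.00 0.00
      vertex 0.00 0.00 20.00
      vertex 0.00 16.00 20.00
    endloop
  endfacet
endsolid part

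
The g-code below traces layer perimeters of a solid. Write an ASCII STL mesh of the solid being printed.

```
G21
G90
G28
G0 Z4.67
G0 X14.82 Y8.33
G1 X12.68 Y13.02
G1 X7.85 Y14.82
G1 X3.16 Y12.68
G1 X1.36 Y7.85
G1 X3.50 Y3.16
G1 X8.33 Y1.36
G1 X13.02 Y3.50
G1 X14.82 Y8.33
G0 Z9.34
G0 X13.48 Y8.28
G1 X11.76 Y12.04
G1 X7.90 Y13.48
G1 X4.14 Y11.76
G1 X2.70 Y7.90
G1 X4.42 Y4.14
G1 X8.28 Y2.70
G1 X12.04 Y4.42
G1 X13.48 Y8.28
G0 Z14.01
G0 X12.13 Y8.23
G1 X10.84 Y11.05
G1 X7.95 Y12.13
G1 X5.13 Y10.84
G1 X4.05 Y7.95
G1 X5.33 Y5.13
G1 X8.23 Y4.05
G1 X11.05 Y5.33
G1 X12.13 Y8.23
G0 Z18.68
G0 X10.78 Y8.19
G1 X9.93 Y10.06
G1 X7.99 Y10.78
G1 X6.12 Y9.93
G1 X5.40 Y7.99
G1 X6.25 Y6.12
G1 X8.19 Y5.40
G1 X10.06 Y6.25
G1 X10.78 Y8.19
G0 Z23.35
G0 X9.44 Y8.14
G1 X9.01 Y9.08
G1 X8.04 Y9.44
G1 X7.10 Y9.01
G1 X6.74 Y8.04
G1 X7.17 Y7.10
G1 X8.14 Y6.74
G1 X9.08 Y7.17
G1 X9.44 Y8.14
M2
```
solid part
  facet normal 0.0000 0.0000 -1.0000
    outer loop
      vertex 7.80 16.17 0.00
      vertex 13.60 14.01 0.00
      vertex 16.17 8.38 0.00
    endloop
  endfacet
  facet normal 0.0000 0.0000 -1.0000
    outer loop
      vertex 2.17 13.60 0.00
      vertex 7.80 16.17 0.00
      vertex 16.17 8.38 0.00
    endloop
  endfacet
  facet normal 0.0000 0.0000 -1.0000
    outer loop
      vertex 0.01 7.80 0.00
      vertex 2.17 13.60 0.00
      vertex 16.17 8.38 0.00
    endloop
  endfacet
  facet normal 0.0000 0.0000 -1.0000
    outer loop
      vertex 2.58 2.17 0.00
      vertex 0.01 7.80 0.00
      vertex 16.17 8.38 0.00
    endloop
  endfacet
  facet normal 0.0000 0.0000 -1.0000
    outer loop
      vertex 8.38 0.01 0.00
      vertex 2.58 2.17 0.00
      vertex 16.17 8.38 0.00
    endloop
  endfacet
  facet normal 0.0000 0.0000 -1.0000
    outer loop
      vertex 14.01 2.58 0.00
      vertex 8.38 0.01 0.00
      vertex 16.17 8.38 0.00
    endloop
  endfacet
  facet normal 0.8790 0.4012 0.2576
    outer loop
      vertex 16.17 8.38 0.00
      vertex 13.60 14.01 0.00
      vertex 8.09 8.09 28.02
    endloop
  endfacet
  facet normal 0.3372 0.9055 0.2576
    outer loop
      vertex 13.60 14.01 0.00
      vertex 7.80 16.17 0.00
      vertex 8.09 8.09 28.02
    endloop
  endfacet
  facet normal -0.4012 0.8790 0.2576
    outer loop
      vertex 7.80 16.17 0.00
      vertex 2.17 13.60 0.00
      vertex 8.09 8.09 28.02
    endloop
  endfacet
  facet normal -0.9055 0.3372 0.2576
    outer loop
      vertex 2.17 13.60 0.00
      vertex 0.01 7.80 0.00
      vertex 8.09 8.09 28.02
    endloop
  endfacet
  facet normal -0.8790 -0.4012 0.2576
    outer loop
      vertex 0.01 7.80 0.00
      vertex 2.58 2.17 0.00
      vertex 8.09 8.09 28.02
    endloop
  endfacet
  facet normal -0.3372 -0.9055 0.2576
    outer loop
      vertex 2.58 2.17 0.00
      vertex 8.38 0.01 0.00
      vertex 8.09 8.09 28.02
    endloop
  endfacet
  facet normal 0.4012 -0.8790 0.2576
    outer loop
      vertex 8.38 0.01 0.00
      vertex 14.01 2.58 0.00
      vertex 8.09 8.09 28.02
    endloop
  endfacet
  facet normal 0.9055 -0.3372 0.2576
    outer loop
      vertex 14.01 2.58 0.00
      vertex 16.17 8.38 0.00
      vertex 8.09 8.09 28.02
    endloop
  endfacet
endsolid part

The G0 Z moves step by Δz≈4.67 mm. The G1 loops shrink linearly with z, so the solid tapers from its base footprint up to z≈28. Closing with a flat bottom cap and the tapered top and triangulating gives 14 facets — a regular 8-sided pyramid, base circumscribed radius ≈ 8.09 mm, apex at z ≈ 28 mm.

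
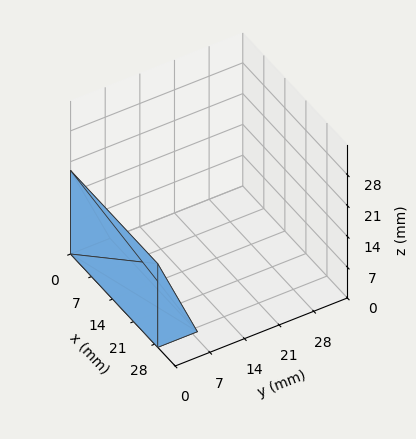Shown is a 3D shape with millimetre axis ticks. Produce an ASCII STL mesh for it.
Reading the render: the shape is a wedge (ramp): 29 × 8 mm base, rising to 19 mm along the y=0 edge and sloping linearly to z=0 at y=8 (dimensions read to the nearest mm from the axis ticks). For the STL, each face is triangulated and given an outward normal.

solid part
  facet normal 0.0000 0.0000 -1.0000
    outer loop
      vertex 29.0 8.0 0.0
      vertex 29.0 0.0 0.0
      vertex 0.0 0.0 0.0
    endloop
  endfacet
  facet normal 0.0000 0.0000 -1.0000
    outer loop
      vertex 0.0 8.0 0.0
      vertex 29.0 8.0 0.0
      vertex 0.0 0.0 0.0
    endloop
  endfacet
  facet normal 0.0000 -1.0000 0.0000
    outer loop
      vertex 0.0 0.0 0.0
      vertex 29.0 0.0 0.0
      vertex 29.0 0.0 19.0
    endloop
  endfacet
  facet normal 0.0000 -1.0000 0.0000
    outer loop
      vertex 0.0 0.0 0.0
      vertex 29.0 0.0 19.0
      vertex 0.0 0.0 19.0
    endloop
  endfacet
  facet normal 0.0000 0.9216 0.3881
    outer loop
      vertex 0.0 0.0 19.0
      vertex 29.0 0.0 19.0
      vertex 29.0 8.0 0.0
    endloop
  endfacet
  facet normal 0.0000 0.9216 0.3881
    outer loop
      vertex 0.0 0.0 19.0
      vertex 29.0 8.0 0.0
      vertex 0.0 8.0 0.0
    endloop
  endfacet
  facet normal -1.0000 0.0000 0.0000
    outer loop
      vertex 0.0 0.0 19.0
      vertex 0.0 8.0 0.0
      vertex 0.0 0.0 0.0
    endloop
  endfacet
  facet normal 1.0000 0.0000 0.0000
    outer loop
      vertex 29.0 0.0 0.0
      vertex 29.0 8.0 0.0
      vertex 29.0 0.0 19.0
    endloop
  endfacet
endsolid part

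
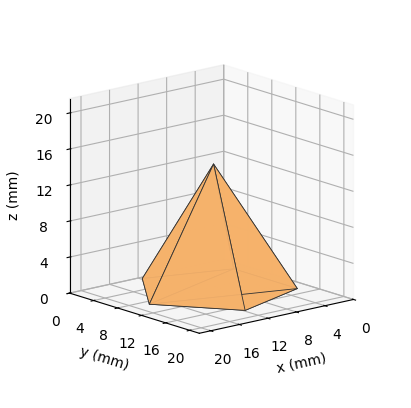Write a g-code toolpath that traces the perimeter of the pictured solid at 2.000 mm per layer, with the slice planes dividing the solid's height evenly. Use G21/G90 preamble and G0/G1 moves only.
Reading the render: the shape is a regular 5-sided pyramid, base circumscribed radius ≈ 9 mm, apex at z ≈ 14 mm (dimensions read to the nearest mm from the axis ticks). For the g-code, the solid's height is divided into equal slices at the stated Δz and each level perimeter traced with G1 moves after a G0 lift.

; perimeter-only toolpath
G21 ; units = mm
G90 ; absolute positioning
G28 ; home
; layer 1
G0 Z2.000
G0 X16.714 Y9.000
G1 X11.384 Y16.337
G1 X2.759 Y13.534
G1 X2.759 Y4.466
G1 X11.384 Y1.663
G1 X16.714 Y9.000
; layer 2
G0 Z4.000
G0 X15.429 Y9.000
G1 X10.986 Y15.114
G1 X3.799 Y12.779
G1 X3.799 Y5.221
G1 X10.986 Y2.886
G1 X15.429 Y9.000
; layer 3
G0 Z6.000
G0 X14.143 Y9.000
G1 X10.589 Y13.891
G1 X4.839 Y12.023
G1 X4.839 Y5.977
G1 X10.589 Y4.109
G1 X14.143 Y9.000
; layer 4
G0 Z8.000
G0 X12.857 Y9.000
G1 X10.192 Y12.669
G1 X5.880 Y11.267
G1 X5.880 Y6.733
G1 X10.192 Y5.331
G1 X12.857 Y9.000
; layer 5
G0 Z10.000
G0 X11.571 Y9.000
G1 X9.795 Y11.446
G1 X6.920 Y10.511
G1 X6.920 Y7.489
G1 X9.795 Y6.554
G1 X11.571 Y9.000
; layer 6
G0 Z12.000
G0 X10.286 Y9.000
G1 X9.397 Y10.223
G1 X7.960 Y9.756
G1 X7.960 Y8.244
G1 X9.397 Y7.777
G1 X10.286 Y9.000
M2 ; end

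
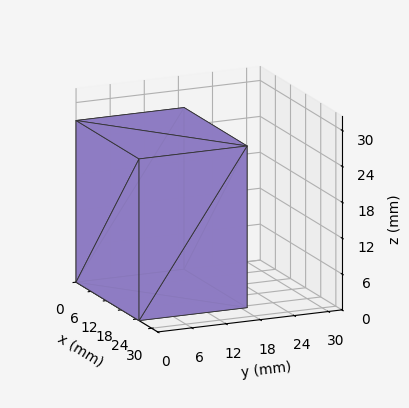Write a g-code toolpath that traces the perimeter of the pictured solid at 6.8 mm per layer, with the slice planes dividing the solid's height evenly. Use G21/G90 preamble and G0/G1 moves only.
Reading the render: the shape is a rectangular box, roughly 25 × 19 mm footprint and 27 mm tall (dimensions read to the nearest mm from the axis ticks). For the g-code, the solid's height is divided into equal slices at the stated Δz and each level perimeter traced with G1 moves after a G0 lift.

; perimeter-only toolpath
G21 ; units = mm
G90 ; absolute positioning
G28 ; home
; layer 1
G0 Z6.8
G0 X0.0 Y0.0
G1 X25.0 Y0.0
G1 X25.0 Y19.0
G1 X0.0 Y19.0
G1 X0.0 Y0.0
; layer 2
G0 Z13.5
G0 X0.0 Y0.0
G1 X25.0 Y0.0
G1 X25.0 Y19.0
G1 X0.0 Y19.0
G1 X0.0 Y0.0
; layer 3
G0 Z20.2
G0 X0.0 Y0.0
G1 X25.0 Y0.0
G1 X25.0 Y19.0
G1 X0.0 Y19.0
G1 X0.0 Y0.0
; layer 4
G0 Z27.0
G0 X0.0 Y0.0
G1 X25.0 Y0.0
G1 X25.0 Y19.0
G1 X0.0 Y19.0
G1 X0.0 Y0.0
M2 ; end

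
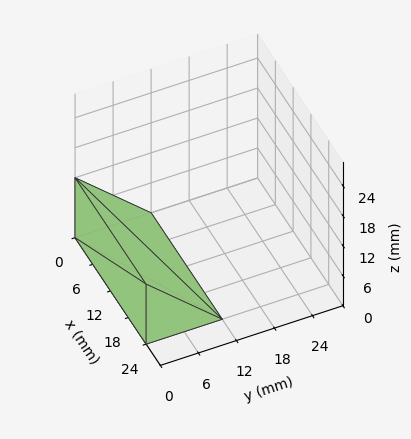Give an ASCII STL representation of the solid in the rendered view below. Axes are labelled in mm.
Reading the render: the shape is a wedge (ramp): 24 × 12 mm base, rising to 12 mm along the y=0 edge and sloping linearly to z=0 at y=12 (dimensions read to the nearest mm from the axis ticks). For the STL, each face is triangulated and given an outward normal.

solid part
  facet normal 0.0000 0.0000 -1.0000
    outer loop
      vertex 24.00 12.00 0.00
      vertex 24.00 0.00 0.00
      vertex 0.00 0.00 0.00
    endloop
  endfacet
  facet normal 0.0000 0.0000 -1.0000
    outer loop
      vertex 0.00 12.00 0.00
      vertex 24.00 12.00 0.00
      vertex 0.00 0.00 0.00
    endloop
  endfacet
  facet normal 0.0000 -1.0000 0.0000
    outer loop
      vertex 0.00 0.00 0.00
      vertex 24.00 0.00 0.00
      vertex 24.00 0.00 12.00
    endloop
  endfacet
  facet normal 0.0000 -1.0000 0.0000
    outer loop
      vertex 0.00 0.00 0.00
      vertex 24.00 0.00 12.00
      vertex 0.00 0.00 12.00
    endloop
  endfacet
  facet normal 0.0000 0.7071 0.7071
    outer loop
      vertex 0.00 0.00 12.00
      vertex 24.00 0.00 12.00
      vertex 24.00 12.00 0.00
    endloop
  endfacet
  facet normal 0.0000 0.7071 0.7071
    outer loop
      vertex 0.00 0.00 12.00
      vertex 24.00 12.00 0.00
      vertex 0.00 12.00 0.00
    endloop
  endfacet
  facet normal -1.0000 0.0000 0.0000
    outer loop
      vertex 0.00 0.00 12.00
      vertex 0.00 12.00 0.00
      vertex 0.00 0.00 0.00
    endloop
  endfacet
  facet normal 1.0000 0.0000 0.0000
    outer loop
      vertex 24.00 0.00 0.00
      vertex 24.00 12.00 0.00
      vertex 24.00 0.00 12.00
    endloop
  endfacet
endsolid part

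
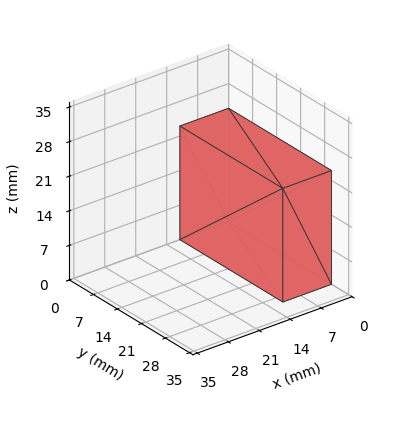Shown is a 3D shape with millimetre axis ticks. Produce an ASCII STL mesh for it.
Reading the render: the shape is a rectangular box, roughly 11 × 30 mm footprint and 23 mm tall (dimensions read to the nearest mm from the axis ticks). For the STL, each face is triangulated and given an outward normal.

solid part
  facet normal 0.0000 0.0000 -1.0000
    outer loop
      vertex 11.000 30.000 0.000
      vertex 11.000 0.000 0.000
      vertex 0.000 0.000 0.000
    endloop
  endfacet
  facet normal 0.0000 0.0000 -1.0000
    outer loop
      vertex 0.000 30.000 0.000
      vertex 11.000 30.000 0.000
      vertex 0.000 0.000 0.000
    endloop
  endfacet
  facet normal 0.0000 0.0000 1.0000
    outer loop
      vertex 0.000 0.000 23.000
      vertex 11.000 0.000 23.000
      vertex 11.000 30.000 23.000
    endloop
  endfacet
  facet normal 0.0000 0.0000 1.0000
    outer loop
      vertex 0.000 0.000 23.000
      vertex 11.000 30.000 23.000
      vertex 0.000 30.000 23.000
    endloop
  endfacet
  facet normal 0.0000 -1.0000 0.0000
    outer loop
      vertex 0.000 0.000 0.000
      vertex 11.000 0.000 0.000
      vertex 11.000 0.000 23.000
    endloop
  endfacet
  facet normal 0.0000 -1.0000 0.0000
    outer loop
      vertex 0.000 0.000 0.000
      vertex 11.000 0.000 23.000
      vertex 0.000 0.000 23.000
    endloop
  endfacet
  facet normal 0.0000 1.0000 0.0000
    outer loop
      vertex 11.000 30.000 23.000
      vertex 11.000 30.000 0.000
      vertex 0.000 30.000 0.000
    endloop
  endfacet
  facet normal 0.0000 1.0000 0.0000
    outer loop
      vertex 0.000 30.000 23.000
      vertex 11.000 30.000 23.000
      vertex 0.000 30.000 0.000
    endloop
  endfacet
  facet normal -1.0000 0.0000 0.0000
    outer loop
      vertex 0.000 30.000 23.000
      vertex 0.000 30.000 0.000
      vertex 0.000 0.000 0.000
    endloop
  endfacet
  facet normal -1.0000 0.0000 0.0000
    outer loop
      vertex 0.000 0.000 23.000
      vertex 0.000 30.000 23.000
      vertex 0.000 0.000 0.000
    endloop
  endfacet
  facet normal 1.0000 0.0000 0.0000
    outer loop
      vertex 11.000 0.000 0.000
      vertex 11.000 30.000 0.000
      vertex 11.000 30.000 23.000
    endloop
  endfacet
  facet normal 1.0000 0.0000 0.0000
    outer loop
      vertex 11.000 0.000 0.000
      vertex 11.000 30.000 23.000
      vertex 11.000 0.000 23.000
    endloop
  endfacet
endsolid part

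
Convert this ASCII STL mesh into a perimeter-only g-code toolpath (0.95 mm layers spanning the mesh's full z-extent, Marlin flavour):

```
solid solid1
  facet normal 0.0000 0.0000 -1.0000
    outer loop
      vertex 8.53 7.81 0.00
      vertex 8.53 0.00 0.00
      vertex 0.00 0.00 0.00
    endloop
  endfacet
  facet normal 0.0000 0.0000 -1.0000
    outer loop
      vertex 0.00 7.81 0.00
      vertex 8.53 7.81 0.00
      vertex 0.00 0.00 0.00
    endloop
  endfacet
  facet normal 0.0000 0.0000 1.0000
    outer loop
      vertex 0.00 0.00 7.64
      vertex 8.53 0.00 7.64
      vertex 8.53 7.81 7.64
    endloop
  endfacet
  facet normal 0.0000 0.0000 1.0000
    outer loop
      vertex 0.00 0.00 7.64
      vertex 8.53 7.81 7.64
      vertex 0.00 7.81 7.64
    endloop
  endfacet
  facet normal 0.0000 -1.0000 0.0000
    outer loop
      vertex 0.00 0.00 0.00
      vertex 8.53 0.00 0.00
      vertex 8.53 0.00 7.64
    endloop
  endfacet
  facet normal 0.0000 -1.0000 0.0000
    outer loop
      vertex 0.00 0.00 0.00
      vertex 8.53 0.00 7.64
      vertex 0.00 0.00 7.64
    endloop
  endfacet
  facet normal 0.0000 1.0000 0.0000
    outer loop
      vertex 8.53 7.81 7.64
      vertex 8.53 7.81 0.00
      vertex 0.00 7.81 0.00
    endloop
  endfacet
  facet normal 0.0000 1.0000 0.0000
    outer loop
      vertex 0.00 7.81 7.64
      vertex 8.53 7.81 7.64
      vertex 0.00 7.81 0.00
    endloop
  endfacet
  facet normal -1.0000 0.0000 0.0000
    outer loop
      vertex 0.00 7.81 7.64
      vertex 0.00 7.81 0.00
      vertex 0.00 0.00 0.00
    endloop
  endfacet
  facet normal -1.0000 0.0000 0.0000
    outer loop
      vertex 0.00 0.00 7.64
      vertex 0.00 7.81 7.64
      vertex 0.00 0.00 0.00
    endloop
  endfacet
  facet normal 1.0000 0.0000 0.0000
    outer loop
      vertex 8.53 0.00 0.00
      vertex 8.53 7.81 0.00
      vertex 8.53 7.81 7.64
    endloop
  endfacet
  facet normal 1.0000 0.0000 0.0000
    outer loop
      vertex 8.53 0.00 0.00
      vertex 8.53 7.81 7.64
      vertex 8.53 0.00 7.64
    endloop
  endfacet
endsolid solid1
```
; perimeter-only toolpath
G21 ; units = mm
G90 ; absolute positioning
G28 ; home
; layer 1
G0 Z0.95
G0 X0.00 Y0.00
G1 X8.53 Y0.00
G1 X8.53 Y7.81
G1 X0.00 Y7.81
G1 X0.00 Y0.00
; layer 2
G0 Z1.91
G0 X0.00 Y0.00
G1 X8.53 Y0.00
G1 X8.53 Y7.81
G1 X0.00 Y7.81
G1 X0.00 Y0.00
; layer 3
G0 Z2.86
G0 X0.00 Y0.00
G1 X8.53 Y0.00
G1 X8.53 Y7.81
G1 X0.00 Y7.81
G1 X0.00 Y0.00
; layer 4
G0 Z3.82
G0 X0.00 Y0.00
G1 X8.53 Y0.00
G1 X8.53 Y7.81
G1 X0.00 Y7.81
G1 X0.00 Y0.00
; layer 5
G0 Z4.77
G0 X0.00 Y0.00
G1 X8.53 Y0.00
G1 X8.53 Y7.81
G1 X0.00 Y7.81
G1 X0.00 Y0.00
; layer 6
G0 Z5.73
G0 X0.00 Y0.00
G1 X8.53 Y0.00
G1 X8.53 Y7.81
G1 X0.00 Y7.81
G1 X0.00 Y0.00
; layer 7
G0 Z6.68
G0 X0.00 Y0.00
G1 X8.53 Y0.00
G1 X8.53 Y7.81
G1 X0.00 Y7.81
G1 X0.00 Y0.00
; layer 8
G0 Z7.64
G0 X0.00 Y0.00
G1 X8.53 Y0.00
G1 X8.53 Y7.81
G1 X0.00 Y7.81
G1 X0.00 Y0.00
M2 ; end

The solid is a rectangular box, roughly 8.53 × 7.81 mm footprint and 7.64 mm tall. Slicing at Δz = 0.95 mm — 8 equal slices spanning the solid's height, so layer i sits at z = i·h/8 — gives 8 non-empty perimeters. Each is a 4-segment closed polygon; G0 lifts to the layer z and rapids to the start vertex, then G1 traces the edges.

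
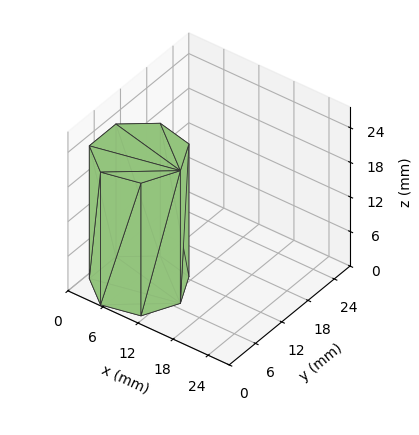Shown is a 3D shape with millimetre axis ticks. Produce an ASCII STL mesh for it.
Reading the render: the shape is a regular 7-sided prism (a cylinder approximated with 7 flat sides), circumscribed radius ≈ 7 mm, height ≈ 23 mm (dimensions read to the nearest mm from the axis ticks). For the STL, each face is triangulated and given an outward normal.

solid part
  facet normal 0.0000 0.0000 -1.0000
    outer loop
      vertex 5.44 13.82 0.00
      vertex 11.36 12.47 0.00
      vertex 14.00 7.00 0.00
    endloop
  endfacet
  facet normal 0.0000 0.0000 -1.0000
    outer loop
      vertex 0.69 10.04 0.00
      vertex 5.44 13.82 0.00
      vertex 14.00 7.00 0.00
    endloop
  endfacet
  facet normal 0.0000 0.0000 -1.0000
    outer loop
      vertex 0.69 3.96 0.00
      vertex 0.69 10.04 0.00
      vertex 14.00 7.00 0.00
    endloop
  endfacet
  facet normal 0.0000 0.0000 -1.0000
    outer loop
      vertex 5.44 0.18 0.00
      vertex 0.69 3.96 0.00
      vertex 14.00 7.00 0.00
    endloop
  endfacet
  facet normal 0.0000 0.0000 -1.0000
    outer loop
      vertex 11.36 1.53 0.00
      vertex 5.44 0.18 0.00
      vertex 14.00 7.00 0.00
    endloop
  endfacet
  facet normal 0.0000 0.0000 1.0000
    outer loop
      vertex 14.00 7.00 23.00
      vertex 11.36 12.47 23.00
      vertex 5.44 13.82 23.00
    endloop
  endfacet
  facet normal 0.0000 0.0000 1.0000
    outer loop
      vertex 14.00 7.00 23.00
      vertex 5.44 13.82 23.00
      vertex 0.69 10.04 23.00
    endloop
  endfacet
  facet normal 0.0000 0.0000 1.0000
    outer loop
      vertex 14.00 7.00 23.00
      vertex 0.69 10.04 23.00
      vertex 0.69 3.96 23.00
    endloop
  endfacet
  facet normal 0.0000 0.0000 1.0000
    outer loop
      vertex 14.00 7.00 23.00
      vertex 0.69 3.96 23.00
      vertex 5.44 0.18 23.00
    endloop
  endfacet
  facet normal 0.0000 0.0000 1.0000
    outer loop
      vertex 14.00 7.00 23.00
      vertex 5.44 0.18 23.00
      vertex 11.36 1.53 23.00
    endloop
  endfacet
  facet normal 0.9006 0.4347 0.0000
    outer loop
      vertex 14.00 7.00 0.00
      vertex 11.36 12.47 0.00
      vertex 11.36 12.47 23.00
    endloop
  endfacet
  facet normal 0.9006 0.4347 0.0000
    outer loop
      vertex 14.00 7.00 0.00
      vertex 11.36 12.47 23.00
      vertex 14.00 7.00 23.00
    endloop
  endfacet
  facet normal 0.2223 0.9750 0.0000
    outer loop
      vertex 11.36 12.47 0.00
      vertex 5.44 13.82 0.00
      vertex 5.44 13.82 23.00
    endloop
  endfacet
  facet normal 0.2223 0.9750 0.0000
    outer loop
      vertex 11.36 12.47 0.00
      vertex 5.44 13.82 23.00
      vertex 11.36 12.47 23.00
    endloop
  endfacet
  facet normal -0.6227 0.7825 0.0000
    outer loop
      vertex 5.44 13.82 0.00
      vertex 0.69 10.04 0.00
      vertex 0.69 10.04 23.00
    endloop
  endfacet
  facet normal -0.6227 0.7825 0.0000
    outer loop
      vertex 5.44 13.82 0.00
      vertex 0.69 10.04 23.00
      vertex 5.44 13.82 23.00
    endloop
  endfacet
  facet normal -1.0000 0.0000 0.0000
    outer loop
      vertex 0.69 10.04 0.00
      vertex 0.69 3.96 0.00
      vertex 0.69 3.96 23.00
    endloop
  endfacet
  facet normal -1.0000 0.0000 0.0000
    outer loop
      vertex 0.69 10.04 0.00
      vertex 0.69 3.96 23.00
      vertex 0.69 10.04 23.00
    endloop
  endfacet
  facet normal -0.6227 -0.7825 0.0000
    outer loop
      vertex 0.69 3.96 0.00
      vertex 5.44 0.18 0.00
      vertex 5.44 0.18 23.00
    endloop
  endfacet
  facet normal -0.6227 -0.7825 0.0000
    outer loop
      vertex 0.69 3.96 0.00
      vertex 5.44 0.18 23.00
      vertex 0.69 3.96 23.00
    endloop
  endfacet
  facet normal 0.2223 -0.9750 0.0000
    outer loop
      vertex 5.44 0.18 0.00
      vertex 11.36 1.53 0.00
      vertex 11.36 1.53 23.00
    endloop
  endfacet
  facet normal 0.2223 -0.9750 0.0000
    outer loop
      vertex 5.44 0.18 0.00
      vertex 11.36 1.53 23.00
      vertex 5.44 0.18 23.00
    endloop
  endfacet
  facet normal 0.9006 -0.4347 0.0000
    outer loop
      vertex 11.36 1.53 0.00
      vertex 14.00 7.00 0.00
      vertex 14.00 7.00 23.00
    endloop
  endfacet
  facet normal 0.9006 -0.4347 0.0000
    outer loop
      vertex 11.36 1.53 0.00
      vertex 14.00 7.00 23.00
      vertex 11.36 1.53 23.00
    endloop
  endfacet
endsolid part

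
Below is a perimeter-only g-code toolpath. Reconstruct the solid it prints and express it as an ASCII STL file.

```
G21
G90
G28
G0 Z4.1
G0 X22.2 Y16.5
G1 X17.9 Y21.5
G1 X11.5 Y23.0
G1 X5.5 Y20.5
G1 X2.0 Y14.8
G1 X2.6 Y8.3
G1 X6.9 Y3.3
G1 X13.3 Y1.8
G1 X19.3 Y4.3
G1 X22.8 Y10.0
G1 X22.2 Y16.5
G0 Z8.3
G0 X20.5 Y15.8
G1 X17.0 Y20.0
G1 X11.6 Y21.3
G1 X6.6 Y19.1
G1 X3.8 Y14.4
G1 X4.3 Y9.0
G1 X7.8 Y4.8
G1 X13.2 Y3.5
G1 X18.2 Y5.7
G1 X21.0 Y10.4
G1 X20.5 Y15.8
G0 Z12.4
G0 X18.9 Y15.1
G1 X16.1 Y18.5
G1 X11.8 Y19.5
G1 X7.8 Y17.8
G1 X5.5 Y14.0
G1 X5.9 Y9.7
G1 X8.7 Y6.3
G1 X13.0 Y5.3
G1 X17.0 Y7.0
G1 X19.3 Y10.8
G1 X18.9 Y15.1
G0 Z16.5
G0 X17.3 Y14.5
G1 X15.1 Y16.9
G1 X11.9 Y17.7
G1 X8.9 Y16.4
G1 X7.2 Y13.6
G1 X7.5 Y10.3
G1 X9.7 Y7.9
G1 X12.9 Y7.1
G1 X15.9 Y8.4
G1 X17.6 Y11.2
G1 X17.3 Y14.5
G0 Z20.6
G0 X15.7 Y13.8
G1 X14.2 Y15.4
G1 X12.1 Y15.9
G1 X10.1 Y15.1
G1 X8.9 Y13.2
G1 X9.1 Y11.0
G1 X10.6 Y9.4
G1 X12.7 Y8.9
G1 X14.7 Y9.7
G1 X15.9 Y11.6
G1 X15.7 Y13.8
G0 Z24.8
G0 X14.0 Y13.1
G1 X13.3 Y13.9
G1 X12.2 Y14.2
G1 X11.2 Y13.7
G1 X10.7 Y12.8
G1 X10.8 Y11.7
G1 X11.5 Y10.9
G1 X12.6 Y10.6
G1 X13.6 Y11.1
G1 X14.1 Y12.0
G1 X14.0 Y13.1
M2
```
solid part
  facet normal 0.0000 0.0000 -1.0000
    outer loop
      vertex 11.3 24.8 0.0
      vertex 18.8 23.0 0.0
      vertex 23.8 17.2 0.0
    endloop
  endfacet
  facet normal 0.0000 0.0000 -1.0000
    outer loop
      vertex 4.3 21.8 0.0
      vertex 11.3 24.8 0.0
      vertex 23.8 17.2 0.0
    endloop
  endfacet
  facet normal 0.0000 0.0000 -1.0000
    outer loop
      vertex 0.3 15.2 0.0
      vertex 4.3 21.8 0.0
      vertex 23.8 17.2 0.0
    endloop
  endfacet
  facet normal 0.0000 0.0000 -1.0000
    outer loop
      vertex 1.0 7.6 0.0
      vertex 0.3 15.2 0.0
      vertex 23.8 17.2 0.0
    endloop
  endfacet
  facet normal 0.0000 0.0000 -1.0000
    outer loop
      vertex 6.0 1.8 0.0
      vertex 1.0 7.6 0.0
      vertex 23.8 17.2 0.0
    endloop
  endfacet
  facet normal 0.0000 0.0000 -1.0000
    outer loop
      vertex 13.5 0.0 0.0
      vertex 6.0 1.8 0.0
      vertex 23.8 17.2 0.0
    endloop
  endfacet
  facet normal 0.0000 0.0000 -1.0000
    outer loop
      vertex 20.5 3.0 0.0
      vertex 13.5 0.0 0.0
      vertex 23.8 17.2 0.0
    endloop
  endfacet
  facet normal 0.0000 0.0000 -1.0000
    outer loop
      vertex 24.5 9.6 0.0
      vertex 20.5 3.0 0.0
      vertex 23.8 17.2 0.0
    endloop
  endfacet
  facet normal 0.7015 0.6047 0.3771
    outer loop
      vertex 23.8 17.2 0.0
      vertex 18.8 23.0 0.0
      vertex 12.4 12.4 28.9
    endloop
  endfacet
  facet normal 0.2161 0.9002 0.3780
    outer loop
      vertex 18.8 23.0 0.0
      vertex 11.3 24.8 0.0
      vertex 12.4 12.4 28.9
    endloop
  endfacet
  facet normal -0.3646 0.8506 0.3789
    outer loop
      vertex 11.3 24.8 0.0
      vertex 4.3 21.8 0.0
      vertex 12.4 12.4 28.9
    endloop
  endfacet
  facet normal -0.7918 0.4798 0.3780
    outer loop
      vertex 4.3 21.8 0.0
      vertex 0.3 15.2 0.0
      vertex 12.4 12.4 28.9
    endloop
  endfacet
  facet normal -0.9220 -0.0849 0.3778
    outer loop
      vertex 0.3 15.2 0.0
      vertex 1.0 7.6 0.0
      vertex 12.4 12.4 28.9
    endloop
  endfacet
  facet normal -0.7015 -0.6047 0.3771
    outer loop
      vertex 1.0 7.6 0.0
      vertex 6.0 1.8 0.0
      vertex 12.4 12.4 28.9
    endloop
  endfacet
  facet normal -0.2161 -0.9002 0.3780
    outer loop
      vertex 6.0 1.8 0.0
      vertex 13.5 0.0 0.0
      vertex 12.4 12.4 28.9
    endloop
  endfacet
  facet normal 0.3646 -0.8506 0.3789
    outer loop
      vertex 13.5 0.0 0.0
      vertex 20.5 3.0 0.0
      vertex 12.4 12.4 28.9
    endloop
  endfacet
  facet normal 0.7918 -0.4798 0.3780
    outer loop
      vertex 20.5 3.0 0.0
      vertex 24.5 9.6 0.0
      vertex 12.4 12.4 28.9
    endloop
  endfacet
  facet normal 0.9220 0.0849 0.3778
    outer loop
      vertex 24.5 9.6 0.0
      vertex 23.8 17.2 0.0
      vertex 12.4 12.4 28.9
    endloop
  endfacet
endsolid part

The G0 Z moves step by Δz≈4.1 mm. The G1 loops shrink linearly with z, so the solid tapers from its base footprint up to z≈28.9. Closing with a flat bottom cap and the tapered top and triangulating gives 18 facets — a regular 10-sided pyramid, base circumscribed radius ≈ 12.4 mm, apex at z ≈ 28.9 mm.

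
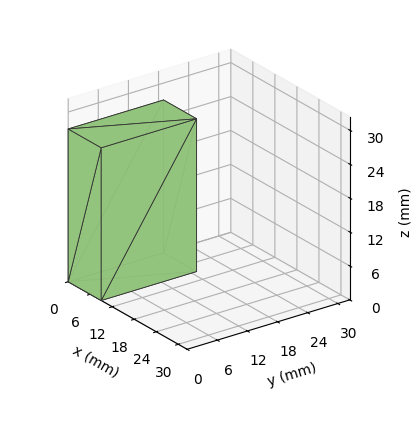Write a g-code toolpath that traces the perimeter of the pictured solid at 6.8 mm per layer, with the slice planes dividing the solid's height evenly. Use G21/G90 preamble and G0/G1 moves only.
Reading the render: the shape is a rectangular box, roughly 9 × 19 mm footprint and 27 mm tall (dimensions read to the nearest mm from the axis ticks). For the g-code, the solid's height is divided into equal slices at the stated Δz and each level perimeter traced with G1 moves after a G0 lift.

; perimeter-only toolpath
G21 ; units = mm
G90 ; absolute positioning
G28 ; home
; layer 1
G0 Z6.8
G0 X0.0 Y0.0
G1 X9.0 Y0.0
G1 X9.0 Y19.0
G1 X0.0 Y19.0
G1 X0.0 Y0.0
; layer 2
G0 Z13.5
G0 X0.0 Y0.0
G1 X9.0 Y0.0
G1 X9.0 Y19.0
G1 X0.0 Y19.0
G1 X0.0 Y0.0
; layer 3
G0 Z20.2
G0 X0.0 Y0.0
G1 X9.0 Y0.0
G1 X9.0 Y19.0
G1 X0.0 Y19.0
G1 X0.0 Y0.0
; layer 4
G0 Z27.0
G0 X0.0 Y0.0
G1 X9.0 Y0.0
G1 X9.0 Y19.0
G1 X0.0 Y19.0
G1 X0.0 Y0.0
M2 ; end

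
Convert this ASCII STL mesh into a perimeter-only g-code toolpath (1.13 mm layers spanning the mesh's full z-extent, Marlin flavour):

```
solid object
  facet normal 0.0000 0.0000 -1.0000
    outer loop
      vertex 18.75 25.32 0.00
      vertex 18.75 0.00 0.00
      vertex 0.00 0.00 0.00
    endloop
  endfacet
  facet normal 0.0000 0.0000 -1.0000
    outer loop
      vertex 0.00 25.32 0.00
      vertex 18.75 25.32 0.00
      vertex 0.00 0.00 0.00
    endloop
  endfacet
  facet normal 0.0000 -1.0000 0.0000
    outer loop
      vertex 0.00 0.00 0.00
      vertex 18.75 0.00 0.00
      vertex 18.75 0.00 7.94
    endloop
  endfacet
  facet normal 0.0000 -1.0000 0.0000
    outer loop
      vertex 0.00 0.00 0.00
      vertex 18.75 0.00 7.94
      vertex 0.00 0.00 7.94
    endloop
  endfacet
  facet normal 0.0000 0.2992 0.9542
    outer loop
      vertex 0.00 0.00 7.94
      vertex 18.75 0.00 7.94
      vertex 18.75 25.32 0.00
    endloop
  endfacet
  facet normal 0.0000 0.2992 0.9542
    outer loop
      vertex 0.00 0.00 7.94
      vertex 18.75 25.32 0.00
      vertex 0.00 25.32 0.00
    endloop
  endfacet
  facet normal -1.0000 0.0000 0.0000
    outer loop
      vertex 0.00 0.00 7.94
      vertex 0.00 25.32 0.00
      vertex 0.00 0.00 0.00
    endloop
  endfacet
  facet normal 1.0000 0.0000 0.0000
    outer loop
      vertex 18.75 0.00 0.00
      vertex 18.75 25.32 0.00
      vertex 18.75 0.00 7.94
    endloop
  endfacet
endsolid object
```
; perimeter-only toolpath
G21 ; units = mm
G90 ; absolute positioning
G28 ; home
; layer 1
G0 Z1.13
G0 X0.00 Y0.00
G1 X18.75 Y0.00
G1 X18.75 Y21.70
G1 X0.00 Y21.70
G1 X0.00 Y0.00
; layer 2
G0 Z2.27
G0 X0.00 Y0.00
G1 X18.75 Y0.00
G1 X18.75 Y18.09
G1 X0.00 Y18.09
G1 X0.00 Y0.00
; layer 3
G0 Z3.40
G0 X0.00 Y0.00
G1 X18.75 Y0.00
G1 X18.75 Y14.47
G1 X0.00 Y14.47
G1 X0.00 Y0.00
; layer 4
G0 Z4.54
G0 X0.00 Y0.00
G1 X18.75 Y0.00
G1 X18.75 Y10.85
G1 X0.00 Y10.85
G1 X0.00 Y0.00
; layer 5
G0 Z5.67
G0 X0.00 Y0.00
G1 X18.75 Y0.00
G1 X18.75 Y7.23
G1 X0.00 Y7.23
G1 X0.00 Y0.00
; layer 6
G0 Z6.81
G0 X0.00 Y0.00
G1 X18.75 Y0.00
G1 X18.75 Y3.62
G1 X0.00 Y3.62
G1 X0.00 Y0.00
M2 ; end

The solid is a wedge (ramp): 18.8 × 25.3 mm base, rising to 7.94 mm along the y=0 edge and sloping linearly to z=0 at y=25.3. Slicing at Δz = 1.13 mm — 7 equal slices spanning the solid's height, so layer i sits at z = i·h/7 — gives 6 non-empty perimeters. Each is a 4-segment closed polygon; G0 lifts to the layer z and rapids to the start vertex, then G1 traces the edges. The cross-section shrinks linearly with z (the slice at the apex is degenerate and omitted).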